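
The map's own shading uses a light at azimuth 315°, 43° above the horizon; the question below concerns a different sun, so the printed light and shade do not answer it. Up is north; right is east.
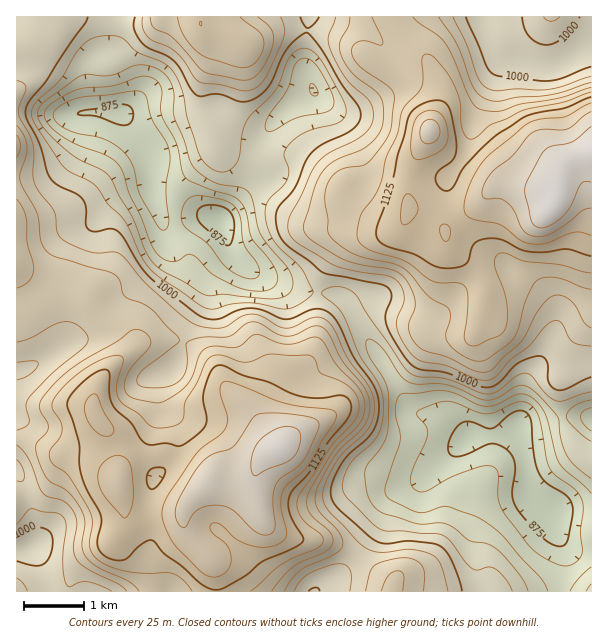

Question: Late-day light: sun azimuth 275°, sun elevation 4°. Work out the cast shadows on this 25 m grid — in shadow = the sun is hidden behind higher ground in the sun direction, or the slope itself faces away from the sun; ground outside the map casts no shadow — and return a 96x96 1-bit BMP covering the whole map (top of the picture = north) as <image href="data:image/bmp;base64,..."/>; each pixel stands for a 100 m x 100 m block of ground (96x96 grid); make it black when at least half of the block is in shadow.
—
<image width="96" height="96" href="data:image/bmp;base64,Qk2+BAAAAAAAAD4AAAAoAAAAYAAAAGAAAAABAAEAAAAAAIAEAAATCwAAEwsAAAIAAAAAAAAA////AAAAAAAAAAAAAP/8AHn8H8AAAAAAAP/8AH/8P8AAAAAAHP/+AH/8P4AAAAAAHP/+AD/8f4AAAAAAED//AAf8f4AAAAAAAB//gAP8f4AAAAAAAA///AP4/4CAAAAAAA///4H4f4DgAAAAAB////nwf4DgAAAAAB/////4P4DgAAADAD/////+PwDwAAAHAD///////4DgAAAHAD///////4DgAAAAAD///////8DgABgAAH///////8DAABwAAH///////8CAAD4AAH///////8AAAD8AAH///////8AAAD8AAD///////8AAAD8AAB///////8AAAD4AAAf//////4AAABwAAAf//////4AAAAAAAAP//////4AAAAAAAAP//////4AAAAAAAAP//////4AAAAAAAAH//////wMAAB4AAAD//////wcAAD4AAAB//////wcAAH8AAAAf/////w8AAf8AAAAH/////g8AA/8AAAAD/////A8AA/8AAAAB/////A8AA/+AAAAB///5/A8AA//AAAAB///h/AAAA//AAAAB//+B/gAAAf/gAAAD//wB/gAAAf/gAAAH/+AB/wAAAP/gAAAP/8AB/4AAAH/gAAAf/4AB/4AAAB/AAAAf/wAB/8AAAAPAAAAf/gAA/+AAAAGAAAAf/gAAf/AAAAAAABAf/AAAf/AAAAAAAHgf+AAAf/AAAAAAAHgf8AAAf/AAAAAGAHgfwAAAf/AAAAAfAHAPgAAAf+AAAAB/gAAMAAAAf+AAAAD/gAAAAAAA/8AAAAH/wAAAAAAA/wAAAAf/wAAAAAAA4AAAAA//4AAAAAAB4AAAAB//+AAAAAABwAB4AB///AAAAAABwAB8AD//+AAAAAABwAB8AD//+AAAAAABgAD+AD//8AAAAAAgAAD/gD//8AAAAAAwAAD/4H//4AAAAAAgAPD/+H//4AAAAAAAAPz//H//4AAAAAAAAP7//H//4AAAAAAAAH///H//wAAAAAAAAD//8H/PwAAAAAAAAD//wP+PAAAAAAAAAB//g/+AAAAAAAAAAB//A/+AAAAAAAAAAB7/g/8AAAAAAAAAAA7/wf8AAAAAAAAAAAz///+AAAAAAAAAAAD///+AAAAAAAAAAAD////AAAAAAAAAAAD////AAAAAAADAAAD////AAAAAAAPwAAD///+ABAAAAAP8AAD///8ABwAAAAP+AAD///wAB4AAAAP/AAD///gAA8AAAAP/AAD///gAA+AAAAP/AAD///gAAfAAAAP/AAD///gAAfwAAAH/AAD///gAAf/AAAD/gAD///gAAf/wAAD/wAD//+AAAf/wAAD/4AA//gAAAf/4AAD/+AAP/CAAAf/4AAD//AAH+AAAAf/wAAD//gAD+AAAAf/wAAD//gAD/AAAAf/wAAH//AAB/AAAAf/wAAH/+AAB/gAAAP/gAAH/8AAA/gAAAP/gAAH/4AAA/AAAAP/AAAP/gAAAeAAAAP/AAAP/gAgAIAAAAP+AAAP/AB4AAAAAB+8AAAP8AB4="/>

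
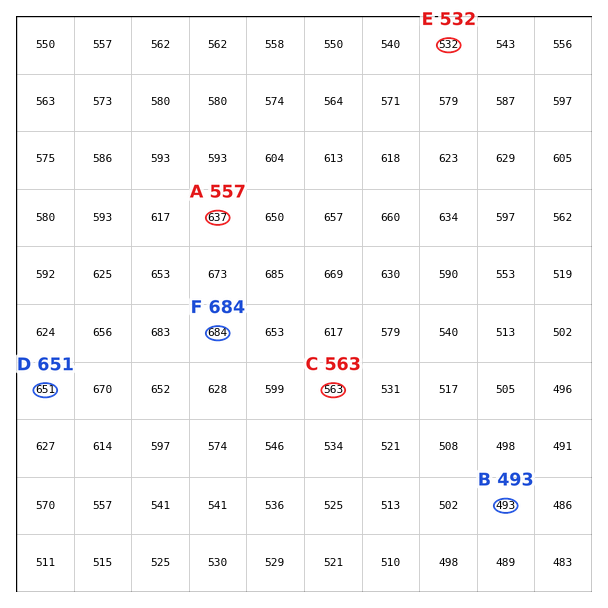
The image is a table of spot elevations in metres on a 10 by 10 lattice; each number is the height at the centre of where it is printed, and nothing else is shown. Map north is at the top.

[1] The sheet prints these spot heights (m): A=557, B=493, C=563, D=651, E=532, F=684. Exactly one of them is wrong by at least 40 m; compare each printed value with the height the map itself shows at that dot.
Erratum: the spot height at A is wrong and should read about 637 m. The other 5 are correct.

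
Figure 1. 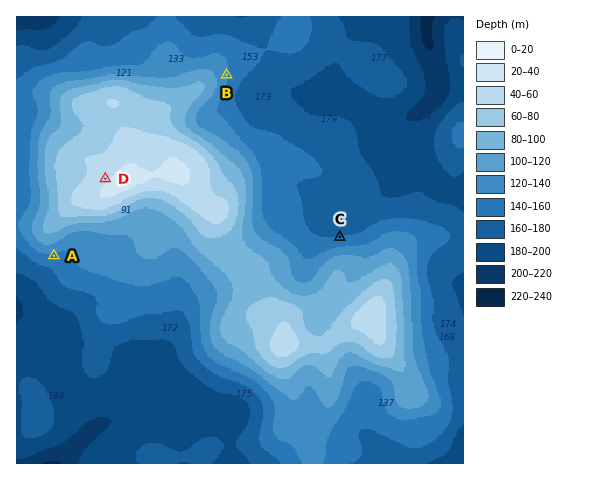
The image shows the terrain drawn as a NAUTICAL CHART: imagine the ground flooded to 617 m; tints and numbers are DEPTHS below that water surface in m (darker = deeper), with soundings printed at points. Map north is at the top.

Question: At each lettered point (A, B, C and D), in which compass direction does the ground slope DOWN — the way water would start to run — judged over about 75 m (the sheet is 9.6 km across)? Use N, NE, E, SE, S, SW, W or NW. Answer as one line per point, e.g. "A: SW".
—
A: S
B: E
C: N
D: NW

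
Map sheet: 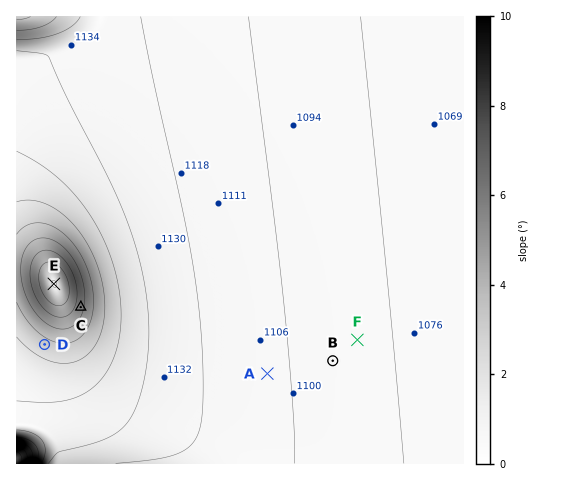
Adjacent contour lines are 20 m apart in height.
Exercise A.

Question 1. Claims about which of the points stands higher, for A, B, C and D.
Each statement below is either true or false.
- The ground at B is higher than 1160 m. false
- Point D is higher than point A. true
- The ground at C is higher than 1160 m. true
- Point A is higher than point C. false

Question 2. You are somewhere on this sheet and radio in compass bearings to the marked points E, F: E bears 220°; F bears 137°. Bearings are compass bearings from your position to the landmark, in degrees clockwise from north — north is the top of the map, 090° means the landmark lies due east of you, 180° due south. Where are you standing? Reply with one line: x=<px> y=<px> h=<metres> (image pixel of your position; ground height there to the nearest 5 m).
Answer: x=173 y=142 h=1120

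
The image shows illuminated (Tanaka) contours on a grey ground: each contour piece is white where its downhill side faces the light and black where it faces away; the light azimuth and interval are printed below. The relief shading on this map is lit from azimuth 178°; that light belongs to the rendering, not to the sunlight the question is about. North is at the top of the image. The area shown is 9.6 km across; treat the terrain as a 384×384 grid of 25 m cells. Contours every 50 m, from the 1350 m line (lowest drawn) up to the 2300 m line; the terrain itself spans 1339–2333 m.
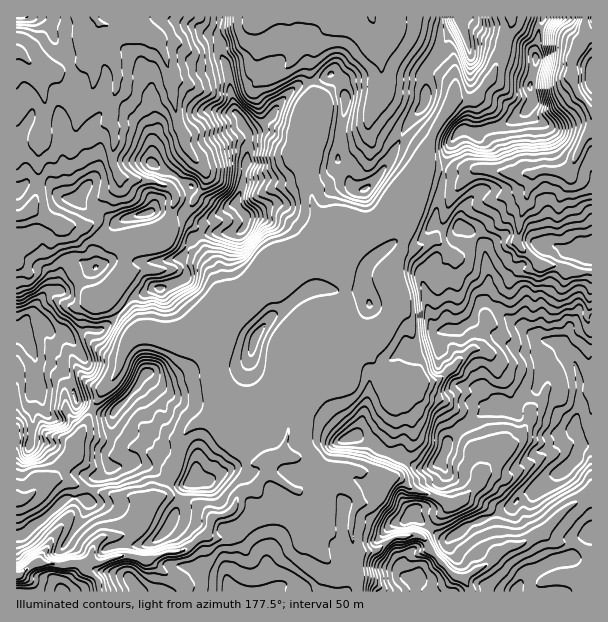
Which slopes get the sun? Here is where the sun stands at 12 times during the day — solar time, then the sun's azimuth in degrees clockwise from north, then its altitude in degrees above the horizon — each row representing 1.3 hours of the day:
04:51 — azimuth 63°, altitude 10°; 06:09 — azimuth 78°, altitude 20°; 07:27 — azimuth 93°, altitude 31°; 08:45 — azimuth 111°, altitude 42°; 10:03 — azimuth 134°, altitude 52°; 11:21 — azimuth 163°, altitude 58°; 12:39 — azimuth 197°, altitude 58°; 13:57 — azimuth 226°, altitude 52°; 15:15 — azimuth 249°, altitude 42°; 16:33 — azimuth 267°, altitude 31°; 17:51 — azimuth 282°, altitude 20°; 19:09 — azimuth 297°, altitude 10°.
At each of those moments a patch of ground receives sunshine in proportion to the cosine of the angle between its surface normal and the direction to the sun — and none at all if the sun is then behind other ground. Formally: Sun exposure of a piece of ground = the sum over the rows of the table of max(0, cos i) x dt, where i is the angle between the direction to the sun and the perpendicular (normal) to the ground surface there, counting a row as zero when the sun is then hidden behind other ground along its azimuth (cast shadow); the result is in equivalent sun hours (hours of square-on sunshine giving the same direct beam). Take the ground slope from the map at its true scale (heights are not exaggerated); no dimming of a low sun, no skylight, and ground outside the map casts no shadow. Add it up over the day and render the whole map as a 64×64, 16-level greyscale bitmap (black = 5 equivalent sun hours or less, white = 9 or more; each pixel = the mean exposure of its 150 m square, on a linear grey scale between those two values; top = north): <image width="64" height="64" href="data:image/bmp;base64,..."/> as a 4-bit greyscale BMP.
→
<image width="64" height="64" href="data:image/bmp;base64,Qk12CAAAAAAAAHYAAAAoAAAAQAAAAEAAAAABAAQAAAAAAAAIAAATCwAAEwsAABAAAAAAAAAAAAAAABEREQAiIiIAMzMzAERERABVVVUAZmZmAHd3dwCIiIgAmZmZAKqqqgC7u7sAzMzMAN3d3QDu7u4A////ABSsy7tHzdys3M3czd3d3e7KiaeWje7u2mSd3Kvd3d3eJ7ynYSrdyYut7tzNzM3Myoqqt6q83d3IW5erqd7t3u6SAAAHc1ZjJ97u3LzMzdynrMu3urvLukKs2Gm5ve7u7qiHiauZIAKGM1rLq7zN3LrM3cinSLtiCN7txoqave7uyoWczHm7upmYUZqarM3czc3dyskzWJBs7u7td4qois7tylvtxXvKrczLRIq8u8zd3d27y6QAAq3u7u7duavc7s7cmN7t3cqJ7u3Jzu3LvNzd3Lu5u5h6tp3u7u7turzOidzJru7u7bm+7tmKzd3d3N3du7l83L2FJc7e7u7sqquWbMud3u7dyq3d3Kl73d3d3d3Lp1SM27cgFa7u7u7KmqqGvM7t3czKes3e7arM3u3N3dunVIiaiJVHq87e3dyq3Lpq3KrN3Nyp3MztyKvd3N3dzNuGYABs3JhVau7t3dvu3KiL3Mzd3dzMzd3sutvN3dzN3KcTrLzdx4lkne7d3e7cu8zN3d7u2Yzd3e3bve3dzO3Lu4vd3t3Mmrdozu3d3d3ah43u7u7am9zM3d3dzN3e3czMvMzevc3MvaeL3t25vdt4ndzdzeyay6mt7dzN3e7dy7vbd63d3dyp3amc7bzM3JiM7cve7am6m97u7t3dyqvN7beHfN3d3cl73tzerMuquHje7u7duKrN7u7u7dy7ze7Ll3ibze7d3Ki97d29ury4mt7t3t7arN3e7u7d3KV826qWiZrO7u3uy7ze7M27q6l53u7u7t3N3d3u7u7cuFi6qJiYiazu7u7aqrzM3t2mqXje7u7t7u3d3e7u7t3LhrqZupl4mc7u7sy8y83e7aarYE3u7u3u3d3e7u7u3dynirvMuWad3d3d3cyqzd7tt7lwAt7u7szd3e7u7u3d3MmLzdurvMvM3L3u7MzNzezKp4QAXu7bvN3u7u7u7t3MzKrN3Lqa3d3Imt7d3N3d296pylEa7srMzu7u7u3e7czMy8zMzLdXq6rLve7t3d3d7qvMgwa7mLzu3e7u3d3u3c3LzLzMuje7nMzN7u3d7t3dzbrFEjJIvd3d3u3d3d7t3cvd3bvNtYmczd3u7s3u3O3ri9tQAVrN3t3M7c3d3u3dzLrMq87diL3t3e7tvO7N7tnNzLh6zd7u7cvd3N3e7t3curma3e7d7tzd7ty67d7urO28q7zd3d3duL3d3d7u3dy7p6ru7u7c3d26q7jt3blqmbu6vd3d3d3IXN3d7u7e7cunmrzN7t3dyqmsy73aY0VEfKzN3u3d3dx2zu7u7t7uy5iau7re7sq6qYmpR5d4qcuqy7vN7czd3cic7u7u7t26mau5qb7tqbuqd6cSi83cztu9y8zd3Lzd3bve7u7su6qZrMu5rduqq5mId2A7273u7JnN3LvNy73d3c3d3dzLqpu83Muay7qoipiatzaYvu7duXRa3LzNzd3d3MzMzMy6nM3d3KrMyWZ6l1msuazu7t3ciIeqrM3u3d3dzN3bzdurvd3Mu8q7lTV6q9y5re273d3d3dm93d3MzN3d3dyt7LqL3czMy8qozM3t3Lp4mbq8ynUkq83Musu7u7zd3bndy4i73szLpjze7u7u3Jd5zd7dy5adzLqqrLu7u73d25zc24zu7MySvd3M3d7cuqiN7u3cuXrNzdybq9y7vN3d28yt3O7smsd6qqu6maq93Kre7t3KmMqavbq83cvN3d3d3Krarcu6l3mZiZqpre7u7aq8zLnJjO3evLzdu8zd3d3cqMp5mruriaqZm+3e7u7clRF7l5dlnehJzdy73d3e3d24vIrLu8uqu7qq7c3e7duod4qYqYdFuEWam7vty8zbzcm8qN3LvLzMuofu3Lqd3JiphDrcIAF7ynisu83d7cy8273IjN3c2aq4ib3cu5nLmah5zcQAV4vN3MuqzNyczLvcvdyHd3mpmpmbzMvMuatr3LvaIAmpnLqZq6nN3bjMy8y93bd6zdyaupzMy8zLu2zd3YQSjLqtuqqrqZ7sup3MvL3M3d3d7u7tetzM3c3MiZmqdjfMy6uqu6uqncu6m9y6vcy7q7zN3e143dzd3dyaqauGa93Lu7vNu6qM26qr3bma3Lzdy7qrzbPd3d3d3Ly6q3SMzN3dzNzLu5zLqqve2Xa+3u7d3d3Mxd7d3dzcvcurhK7cvN2LzMu8m9upms7sc0qq3u7e7arL3tzd3d3N27uEvd3N2Vjcyqur3KmIrO22ATNGre6lRqvd3N3d3czMy4fLq4iRAqzLq6vbmYmpzbtzR2ma3aU1id3M3e3d28zbiblTN0ECWs26vMqqmbq9u6qqu3ethnc13M3d7t3czduauZm7d0Mjvc3cupqrzMy6rNuWe9xndDXc3c3d3d3d24q83buJqXQ6zu7Jm7zMzJqr2oeJrIiCBtzd3d3d3d3KjN3dzImc2naYvaeKzMvMupral4acmaMF3e7u3d3d3cqd3czLmprNyrdZhXrMuZy6mcuIRq2ZtATd7u7d3d3cqb3LzNhpqrzcy3aKvLu6ibqJyqdWrIioAO7u7d3N7cuqzL3cynervN3cuazdu7uZupnKuWaId6tg7u3d3d7czM3d3d3Hiazd3d3czdzMu7qru7vKczipu5fM7t3e7d7u7u3du8mavd3d3d3d3d3Lq6ytzbyVecm7psze7d3e7u7u7bqr2qve7d3d3c3c7uy7qq3rmquY2qyS"/>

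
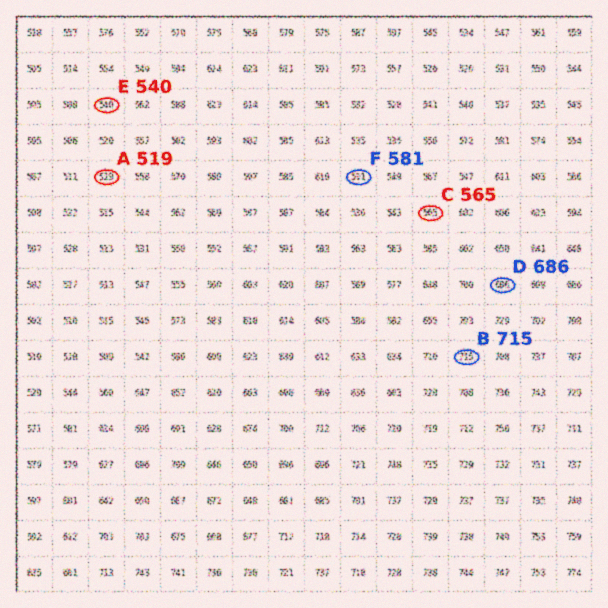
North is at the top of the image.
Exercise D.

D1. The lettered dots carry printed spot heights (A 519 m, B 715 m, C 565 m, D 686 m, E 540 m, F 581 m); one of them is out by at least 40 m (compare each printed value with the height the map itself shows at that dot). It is F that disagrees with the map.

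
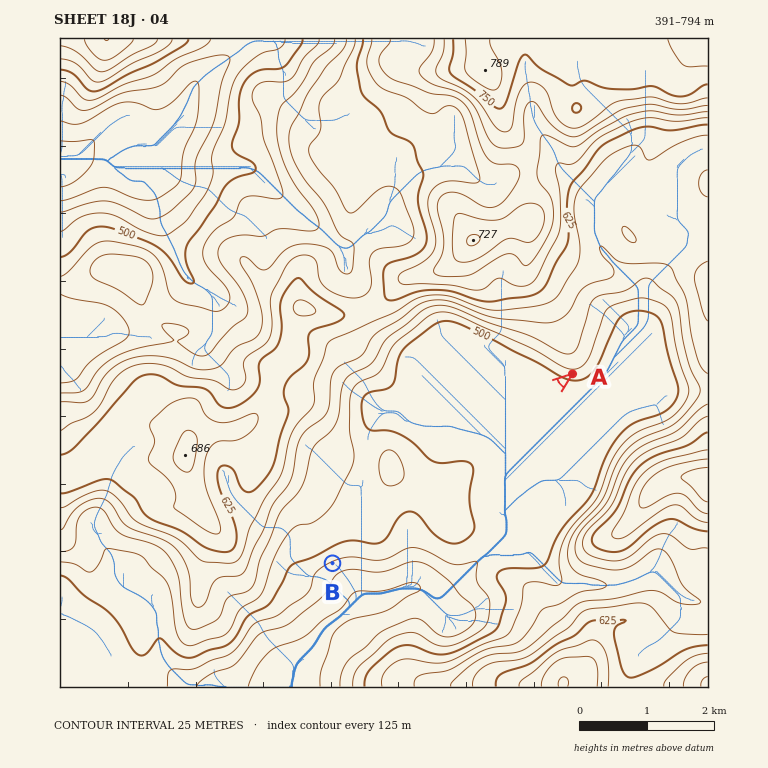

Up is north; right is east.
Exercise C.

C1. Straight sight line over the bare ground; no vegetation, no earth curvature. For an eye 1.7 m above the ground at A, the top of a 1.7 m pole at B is hidden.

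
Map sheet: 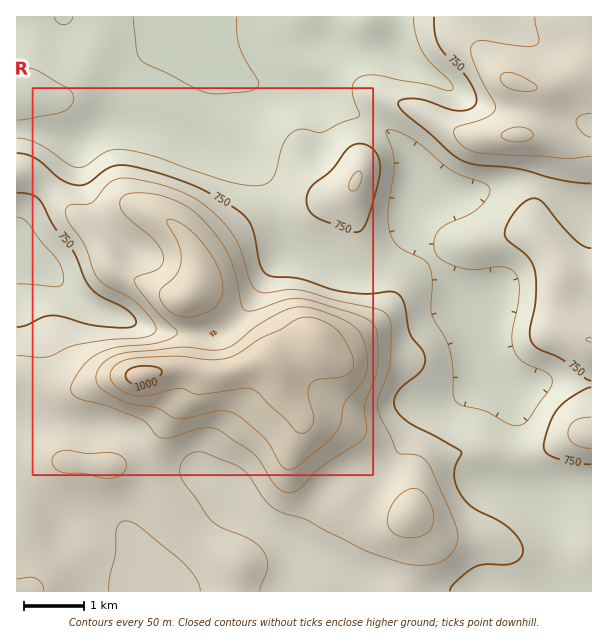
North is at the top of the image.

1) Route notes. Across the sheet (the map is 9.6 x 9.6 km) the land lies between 650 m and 1020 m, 770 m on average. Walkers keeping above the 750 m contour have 52.1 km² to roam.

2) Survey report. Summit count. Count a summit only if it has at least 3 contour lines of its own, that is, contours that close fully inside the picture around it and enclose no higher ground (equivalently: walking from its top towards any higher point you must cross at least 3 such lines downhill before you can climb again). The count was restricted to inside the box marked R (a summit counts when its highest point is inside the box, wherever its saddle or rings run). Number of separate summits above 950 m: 1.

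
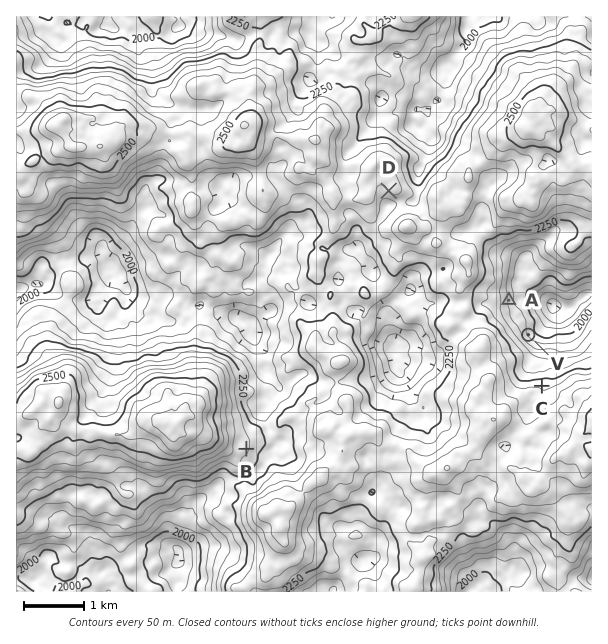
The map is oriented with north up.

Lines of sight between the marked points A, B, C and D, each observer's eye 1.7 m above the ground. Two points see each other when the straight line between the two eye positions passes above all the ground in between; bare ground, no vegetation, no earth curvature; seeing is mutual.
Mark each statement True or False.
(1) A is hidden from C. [False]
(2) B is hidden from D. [False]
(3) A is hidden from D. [True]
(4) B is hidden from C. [True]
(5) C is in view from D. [False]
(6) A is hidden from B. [True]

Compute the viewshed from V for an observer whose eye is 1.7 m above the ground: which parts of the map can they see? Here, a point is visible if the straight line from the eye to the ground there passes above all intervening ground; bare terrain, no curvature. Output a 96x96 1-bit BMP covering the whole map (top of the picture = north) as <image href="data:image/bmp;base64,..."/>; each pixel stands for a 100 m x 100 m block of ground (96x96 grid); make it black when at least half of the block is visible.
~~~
<image width="96" height="96" href="data:image/bmp;base64,Qk2+BAAAAAAAAD4AAAAoAAAAYAAAAGAAAAABAAEAAAAAAIAEAAATCwAAEwsAAAIAAAAAAAAA////AAAAAAAAAAAAAAAAAAAAAAAAAAAAAAAAAAAAAAAAAAAAAAAAAAAAAAAAAAAAAAAAAAAAAAAAAAAAAAAAAAAAAAAAAAAAAAAAAAAAAAAAAAAAAAAAAAAAAAAAAAAAAAAAAAAAAAAAAAAAAAAAAAAAAAAAAAAAAAAAAAAAAAAAAAAAAAAAAAAAAAAAAAAAAAAAAAAAAAAAAAAAAAAAAAAAAAAAAAAAAAAAAAAAAAAAAAAAAAAAAAAAAAAAAAAAAAAAAAAAAAAAAAAAAAAAAAAAAAAAAAAAAAAAAAAAAAAAAAAAAAAAAAAAAAAAAAAAAAAAAAAAAAAAAAAAAAAAAAAAAAAAAAAAAAAAAAAAAAAAAAAAAAAAAAAAAAAAAAAAAAAAAAAAAAAAAAAAAAAAAAAAAAAAAAAAAAAAAAAAAAAAAAAAAAAAAAAAAAAAAAAAAAAAAAAAAAAAAAAAAAAAAAAAAAAAAAAAAAAAAAAAAAAAAAAAAAAAAAAAAAAAAAAAAAAAAAAAAAAAAAAAAAAAAAAAAAAAAAAAAAAAAAAAADwAAAAAAAAAAAAAAH8AAAAAAAAAAAAAAH8AAAAAAAAAAAAAAD8AAAAAAAAAAAAAAFwAAAAAAAAAAAAAAB4AAAAAAAAAAAAAA58AAAAAAAAAAAAAB98AAAAAAAAAAAAAD/8AAAAAAAAAAAAAD/8AAAAAAAAAAAAAD/8AAAAAAAAAAAAAD78AAAAAAAAAAAAAAD8AAAAAAAAAAAAAAD8AAAAAAAAAAAAAAD8AAAAAAAAAAAAAAD8AAAAAAAAAAAAAAH8AAAAAAAAAAAAAAP8AAAAAAAAAAAAAB/8AAAAAAAAAAAAAh/8AAAAAAAAAAAAOA/8AAAAAAAAAAAAYR/8AAAAAAAAAAAAIZ/4AAAAAAAAAAAAEf/8AAAAAAAAAAAAH/z8AAAAAAAAAAAAH/wAAAAAAAAAAAAAD/4AAAAAAAAAAAAAB/4AAAAAAAAAAAAAA/8AAAAAAAAAAAAAA//AAAAAAAAAAAAAAf/gAAAAAAAAAAAAQHP8AAAAAAAAAAAAQAH8AAAAAAAAAAAAAAD8AAAAAAAAAAAAAAH8AAAAAAAAAAAAAAA8AAAAAAAAAAAAAAAEAAAAAAAAAAAAAAAAAAAAAAAAAAAAAAAAAAAAAAAAAAAAAAAAAAAAAAAAAAAAAAAAAAAAAAAAAAAAAAAAAAAAAAAAAAAAAAAAAAAAAAAAAAAAAAAAAAAAAAAAAAAAAAAAAAAAAAAAAAAAAAAAAAAAAAAAAAAAAAAAAAAAAAAAAAAAAAAAAAAAAAAAAAAAAAAAAAAAAAAAAAAAAAAAAAAAAAAAAAAAAAAAAAAAAAAAAAAAAAAAAAAAAAAAAAAAAAAAAAAAAAAAAAAAAAAAAAAAAAAAAAAAAAAAAAAAAAAAAAAAAAAAAAAAAAAAAAAAAAAAAAAAAAAAAAAAAAAAAAAAAAAAAAAAAAAAAAAAAAAAAAAAAAAAAAAAAAAAAAAAAAAAAAAAAAAAAAAAAAAAAAAAAAAAAAAAAAAA="/>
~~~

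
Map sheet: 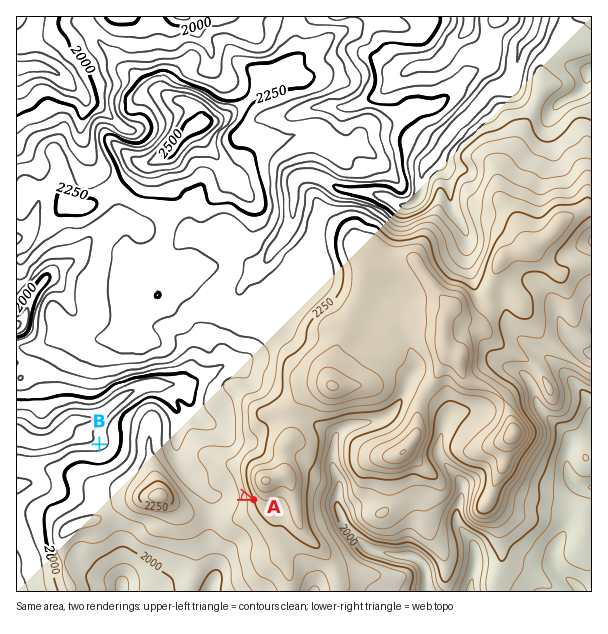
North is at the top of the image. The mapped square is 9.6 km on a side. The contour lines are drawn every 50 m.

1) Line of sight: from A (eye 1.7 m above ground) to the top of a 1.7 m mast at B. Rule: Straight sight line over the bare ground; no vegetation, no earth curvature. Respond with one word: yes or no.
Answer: no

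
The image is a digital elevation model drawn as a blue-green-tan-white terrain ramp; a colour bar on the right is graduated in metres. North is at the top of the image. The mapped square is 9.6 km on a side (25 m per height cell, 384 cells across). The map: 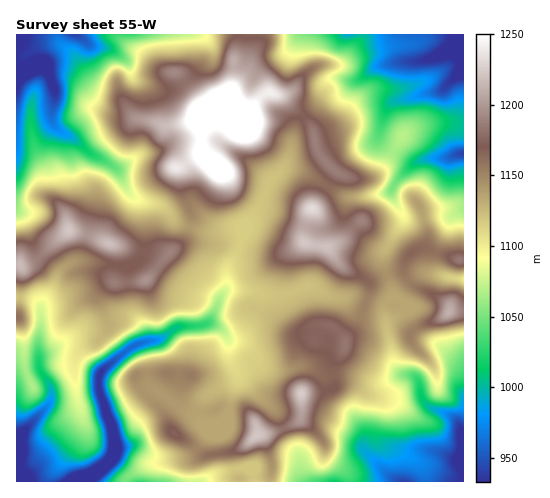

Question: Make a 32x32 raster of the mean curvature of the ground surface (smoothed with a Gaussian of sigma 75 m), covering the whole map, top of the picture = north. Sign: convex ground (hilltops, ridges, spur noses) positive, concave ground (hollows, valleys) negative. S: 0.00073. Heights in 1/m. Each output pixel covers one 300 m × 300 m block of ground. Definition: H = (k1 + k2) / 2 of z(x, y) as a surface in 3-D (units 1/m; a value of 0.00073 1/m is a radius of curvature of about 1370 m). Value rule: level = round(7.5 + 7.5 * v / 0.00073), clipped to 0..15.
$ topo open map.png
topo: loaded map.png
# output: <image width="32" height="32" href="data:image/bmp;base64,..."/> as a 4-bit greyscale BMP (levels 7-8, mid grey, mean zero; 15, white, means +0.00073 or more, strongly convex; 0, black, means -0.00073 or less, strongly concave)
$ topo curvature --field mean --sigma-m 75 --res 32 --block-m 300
<image width="32" height="32" href="data:image/bmp;base64,Qk12AgAAAAAAAHYAAAAoAAAAIAAAACAAAAABAAQAAAAAAAACAAATCwAAEwsAABAAAAAAAAAAAAAAABEREQAiIiIAMzMzAERERABVVVUAZmZmAHd3dwCIiIgAmZmZAKqqqgC7u7sAzMzMAN3d3QDu7u4A////AHe4IF65d3RpiMV3aahWiYl4ebgD2omsl0S1aqd1iJmGSXifUEZ4mIr5cinmOHZVdzmonyOozHZjrsqMd0ZnebRwur0Hp6dndMs414dXmbtypwrYDJqHd5elVsaFequBaI8J8D6oeIZ2Z3r3qoiLOeSXO+A/2Jiphndmdoh3ZAm2sarGAP7JiIeHaGeJeGZ/dqJ3ntADTKmGh3mIe4hox0ajl3jNUASIdnd6mHqIWaVF9Il3iarQIFqId6qoh2eL67NomHZpq8pKmHZnZoh3U7t0Z3iZeWeJRod3dmVpZ4ub12iIqZ11eIeHd1VpmniGIup1ZmVnp2d3eJl1q2Z6d363p0erh6yHh3epurhlWambmayauXiYh4d2ebeKeGaKaVV8iJh4dYdmdmeHZruEakZkfIeHVlaHhmdm3naag7qIjcd4lkZoVnt2aJlkQxnpaUpmi6OJmmbNdWZ1e91zqWdKmJcyaN177EVmaLqYpTdZSYhhWUJXm3FHdXuHNHllQmpzKZqGlWc52mR7eVR6qYl6N4eaqqiqWst2ipqma6qJeji5iph2zKuoN4eIl0iaiX0kxoyHZXnLScuGdqhlRUlsJ5ecNodme1ios2RKqqpWVDmGqkvNlkl4Y767g0VopqdplVOJhohNiURpiZh3ZVd4qkSLh2ZkWnq0Z1WoiJqX"/>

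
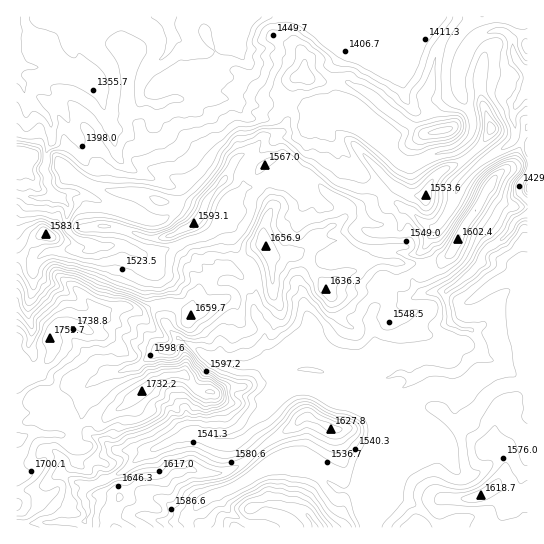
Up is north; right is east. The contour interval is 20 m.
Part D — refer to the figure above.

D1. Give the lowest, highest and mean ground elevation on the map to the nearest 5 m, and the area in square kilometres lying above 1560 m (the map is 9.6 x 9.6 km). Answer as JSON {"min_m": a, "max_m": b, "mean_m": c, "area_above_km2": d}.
{"min_m": 1330, "max_m": 1755, "mean_m": 1525, "area_above_km2": 29.6}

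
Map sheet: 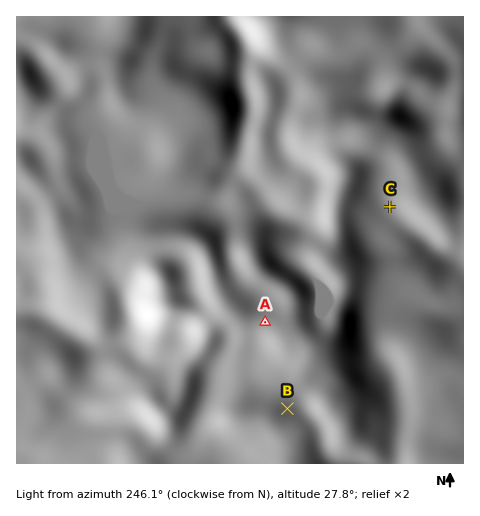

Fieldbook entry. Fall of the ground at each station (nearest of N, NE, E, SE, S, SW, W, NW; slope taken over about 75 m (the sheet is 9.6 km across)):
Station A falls S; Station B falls E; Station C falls S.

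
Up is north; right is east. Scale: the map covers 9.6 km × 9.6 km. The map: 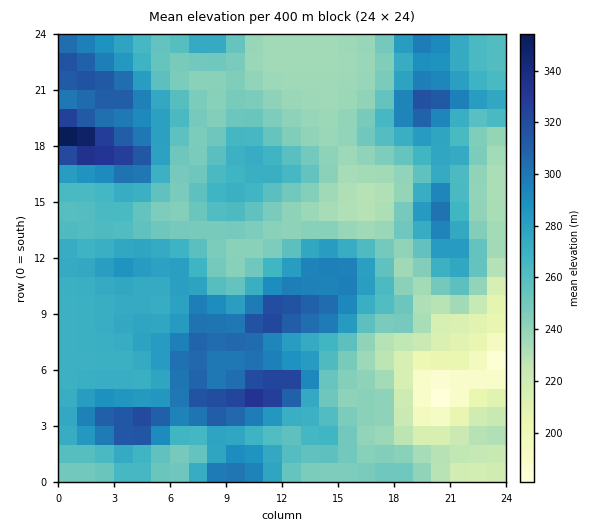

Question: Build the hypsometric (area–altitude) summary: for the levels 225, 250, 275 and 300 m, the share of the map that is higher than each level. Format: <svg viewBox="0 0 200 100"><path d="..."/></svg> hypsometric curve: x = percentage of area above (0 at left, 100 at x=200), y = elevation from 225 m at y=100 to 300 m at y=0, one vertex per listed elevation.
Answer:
<svg viewBox="0 0 200 100"><path d="M185 100l-58-33-63-34-39-33"/></svg>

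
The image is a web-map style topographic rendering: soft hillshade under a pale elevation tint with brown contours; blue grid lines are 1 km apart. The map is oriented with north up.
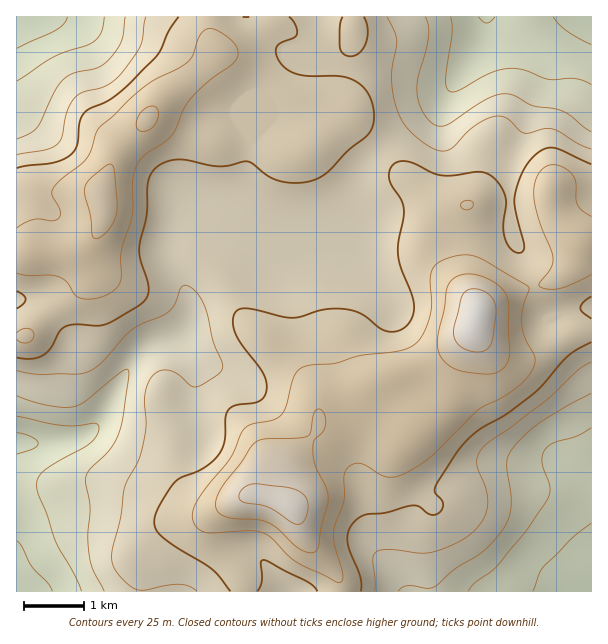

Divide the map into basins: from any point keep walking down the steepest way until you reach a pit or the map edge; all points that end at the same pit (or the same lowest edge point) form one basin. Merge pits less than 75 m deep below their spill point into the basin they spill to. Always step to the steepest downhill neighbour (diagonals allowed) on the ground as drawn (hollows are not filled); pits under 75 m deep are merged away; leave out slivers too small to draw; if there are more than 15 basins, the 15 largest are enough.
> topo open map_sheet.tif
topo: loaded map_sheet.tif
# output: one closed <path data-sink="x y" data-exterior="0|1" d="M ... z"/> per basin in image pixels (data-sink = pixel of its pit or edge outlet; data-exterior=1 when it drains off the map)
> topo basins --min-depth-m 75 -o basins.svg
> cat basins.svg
<path data-sink="17 591" data-exterior="1" d="M353 16l-144 0 1 19 10 15-25 26-31 22-20 27-24 22-18 41 1 31-11 21-8 7-12 5-56 2 1 338 324 0 1-5-5-12-31-38-12-28-14-11 2-24 4-9 30-33 3-13 4-4 28-11 21-18 11-6 37-6 17-7 35-35 6-21 4-4 33-15 43-14 14-14 6-12 2-10 12-2-1-53-31 0-6 1-6 10-17 4-40 0-24 3-5 14 0 39 4 27 8 17-23-26-11-16-2-11 1-9 7-13 11-15 7-6-17 0-12-4-30-26-52-54-7-3 0-8-6-12-2-16 5-24 12-24z"/><path data-sink="591 591" data-exterior="1" d="M591 241l-11 1 0 6-8 16-14 14-43 14-33 15-4 4-6 21-35 35-17 7-37 6-11 6-21 18-28 11-4 4-3 13-30 33-6 15 0 18 10 7 6 8 10 24 31 38 5 17 250-1z"/><path data-sink="591 17" data-exterior="1" d="M591 16l-237 0 1 19-12 24-5 24 2 16 6 12 0 8 7 3 52 54 36 29 18 1 32-4 40 0 17-4 6-10 37-1z"/><path data-sink="17 17" data-exterior="1" d="M207 16l-191 1 1 236 55-1 12-5 8-7 11-21-1-31 18-41 24-22 20-27 31-22 25-26-10-15z"/>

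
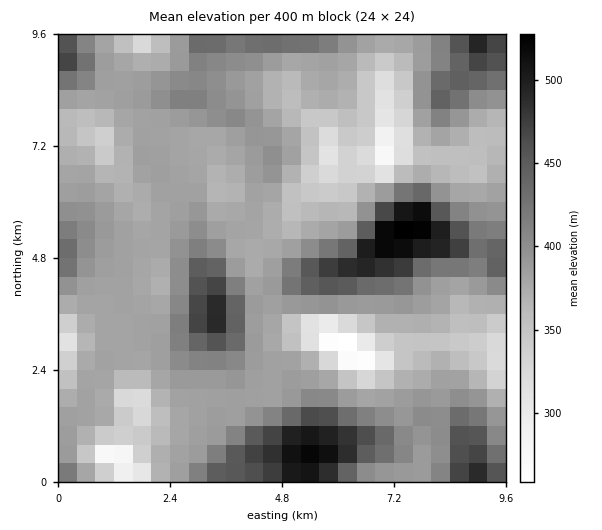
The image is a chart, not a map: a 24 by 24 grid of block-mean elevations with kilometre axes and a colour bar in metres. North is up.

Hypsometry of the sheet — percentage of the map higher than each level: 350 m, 88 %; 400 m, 29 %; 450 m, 12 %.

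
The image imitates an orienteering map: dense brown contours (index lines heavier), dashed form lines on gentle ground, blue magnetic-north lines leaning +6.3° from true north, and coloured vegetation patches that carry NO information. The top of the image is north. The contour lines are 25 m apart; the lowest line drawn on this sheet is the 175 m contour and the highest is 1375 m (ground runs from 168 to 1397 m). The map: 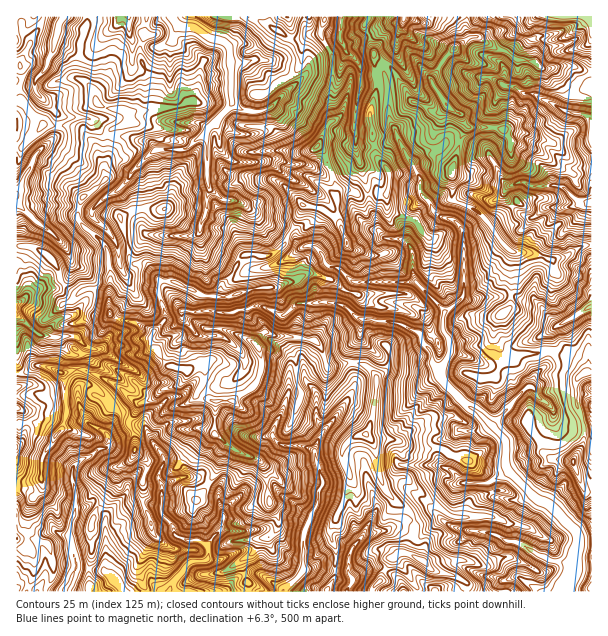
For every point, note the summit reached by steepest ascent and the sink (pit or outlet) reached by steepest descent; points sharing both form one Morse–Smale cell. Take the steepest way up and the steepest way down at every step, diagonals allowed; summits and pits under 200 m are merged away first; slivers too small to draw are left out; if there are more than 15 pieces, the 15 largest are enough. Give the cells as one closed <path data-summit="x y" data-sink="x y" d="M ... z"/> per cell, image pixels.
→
<path data-summit="186 371" data-sink="567 591" d="M425 198l-13 12-4 29-4 2-21-3-4 5 6 20-1 19-31 0-12-12-12-4-4-3-3-9-7-7-15 0-5-10-5-3-6 11-12 9-27 0-15 24-7 6-5 12-17-1-27-13-13 0-3 12 6 15 0 11-12 13-1 9 12 18 8 7 17 3 16-6 1 13-7 16 3 4 12 5 20 0 7-8 11-4 5-6 6-16 0-8-6-19 8-9 9 4 41 4 6 7 7 20 29-5 12 5 8 8-3 42-7 17 8 12 4 24 4 13 6 11 24 21 3 18-9 19-7 1-9 8-10 20-7 7-1 4 219 0 1-47-13-1-2-11-19-21-10-8-14-6-26-27-3-7 1-20-13-18 18-22 21-20 3-9 12-10 5-12-1-3-6 0-6 4-29 1-4-1-12-15-1-7 3-11 15-16 1-53-10-9-14-21-15-14-14-4-5 15-2 1-14-4z"/><path data-summit="186 371" data-sink="173 17" d="M324 16l-308 1 0 82 4 1 22 24 27 2 12 2 15 18 2 12 5 6 3 15-24 19-4 21 26 26 4 6 2 19-1 39 5 9 24 6 15 8 11-12 0-11-6-15 3-12 13 0 27 13 17 1 5-12 7-6 15-24 22 2 8-3 9-8 6-12-2-3-22-7-23-19-7-4-11 0-15-11-4-12-1-43 28-31 10 7 21 0 6-2 20-20 9-6 12-16 21-4 0-6-12-20z"/><path data-summit="186 371" data-sink="65 591" d="M204 364l-15 4-3 10-7 7-14 3-12 10-12 5-6-1-21-18-30-14-24 3-10-6-15-1-11 7-8 1 1 218 231-1 0-7-7-23 13-10 4-9 3-4 5 0 10-7 2-12-8-15-4-28-4-14-8-5-18-6-22-17 2-32-15-5-3-4 7-16z"/><path data-summit="186 371" data-sink="282 591" d="M267 332l-6 2-5 7 6 19 0 8-6 16-5 6-11 4-7 8-12-2-5 2-2 32 22 17 18 6 8 5 4 14 4 28 8 15-2 12-10 7-5 0-3 4-4 9-13 10 0 5 7 18 1 8 77 0 10-17 0-27-5-9 0-11 19-43 0-8-7-16 0-12 13-13 9-2 5-8 6-30 0-21-8-8-12-5-29 5-5-17-8-10-41-4z"/><path data-summit="347 243" data-sink="173 17" d="M332 62l-21 4-12 16-9 6-20 20-6 2-21 0-10-7-27 28 0 46 2 9 4 6 13 8 11 0 7 4 23 19 18 5 6 4 4-4 9-23 17 3 18 11-4-40-8-17 0-4-8-12 7-17 9-10-4-20 2-13z"/><path data-summit="446 104" data-sink="591 138" d="M479 37l-9 0-14 11 11 13 16 3 4 4 0 6-3 21-17 17-7 2 8 12-8 11-8 30 0 33 7 2 5-6 10-2 14 6 7 0 9-6 3-7 11-5 7 0 5 4 28 0 5 1 12 12 12 5 4-2 1-82-7-5-18-3-33-18-9 0-12-8-10-1-1-5 3-9-3-6 8-11-16-6z"/><path data-summit="186 371" data-sink="17 315" d="M24 246l-8 0 1 127 7 0 11-7 15 1 10 6 24-3 30 14 24 19 15-5 9-8 14-4 10-8 0-8-18-4-14-18-3-6 1-10-2-2-16-8-17-3-7-5-1-18-4-4-19-3-9 6-3-1-10-9-4-7-4-12-11-13-12-6z"/><path data-summit="186 371" data-sink="17 195" d="M20 100l-4 1 0 144 17 2 12 6 11 13 4 12 4 7 10 9 3 1 9-6 9 0 10 3 3 3 2-25-2-19-4-6-26-26 4-21 24-19-3-15-5-6-2-12-15-18-12-2-27-2z"/><path data-summit="573 462" data-sink="567 591" d="M555 352l-5 2-3 11-12 10-3 9-21 20-18 22 12 14 0 24 3 7 26 27 14 6 10 8 19 21 2 11 12 0 1-52-8-1-10-26 0-6 9-15 1-12-2-15-6-13 0-21 2-6 8-5-4-9-7-5z"/><path data-summit="347 243" data-sink="567 591" d="M398 139l-24 7 2 10 14 18 0 11-4 9-29 0-9-4-9 2-3 5 2 23-18-12-17-3-5 14-8 12 10 16 15 0 7 7 3 9 4 3 12 4 12 12 32-1 0-18-6-20 4-5 21 3 4-2 4-29 12-13-4-6 0-14z"/><path data-summit="186 371" data-sink="347 591" d="M366 434l-10 2-13 13 0 12 7 16 0 8-19 43 0 11 5 9 0 27-10 15 1 2 44 0 9-11 10-20 9-8 7-1 9-19-3-18-24-21-6-11-4-13-4-24z"/><path data-summit="186 371" data-sink="591 306" d="M591 246l-12 1-12 9-15 4-19-7-21-1-1 53-13 13-5 14 1 7 12 15 15 1 30-5 1-20 40-24z"/><path data-summit="186 371" data-sink="591 138" d="M525 182l-7 0-11 5-3 7-9 6-7 0-14-6-7 0-9 9 19 8 11 11 14 21 14 10 17 0 19 7 15-4 12-9 13-2-1-43-10 0-23-16-28 0z"/><path data-summit="446 104" data-sink="567 591" d="M384 62l0 12 4 15 2 31 6 9 1 8 11 21 12 19 0 14 18 25 15 4 5-17-5-3-2-3 1-30 8-30 8-11-6-10-15-10-9 6-4 0-21-10-5-6-2-6-14-21z"/><path data-summit="347 243" data-sink="342 17" d="M347 52l-6 10-9 1 0 23-2 13 4 20-9 10-7 17 6 6 7 18 5 26 6-6 6 0 9 4 29 0 4-9 0-11-14-18-2-10-15 0-3-2-2-16 2-27 5-14 0-18-3-7z"/>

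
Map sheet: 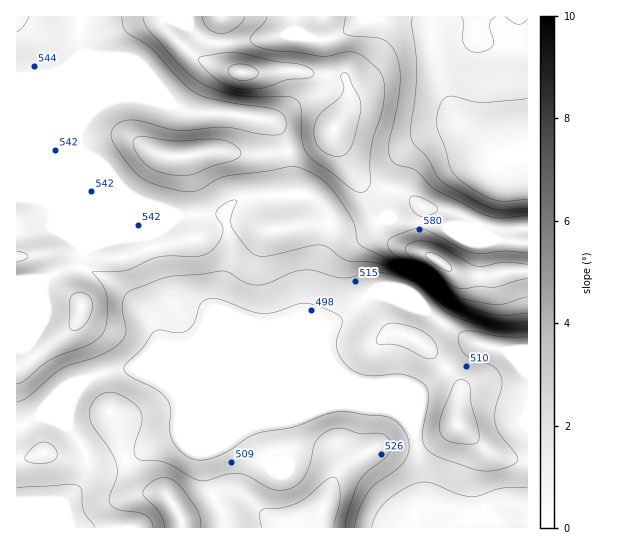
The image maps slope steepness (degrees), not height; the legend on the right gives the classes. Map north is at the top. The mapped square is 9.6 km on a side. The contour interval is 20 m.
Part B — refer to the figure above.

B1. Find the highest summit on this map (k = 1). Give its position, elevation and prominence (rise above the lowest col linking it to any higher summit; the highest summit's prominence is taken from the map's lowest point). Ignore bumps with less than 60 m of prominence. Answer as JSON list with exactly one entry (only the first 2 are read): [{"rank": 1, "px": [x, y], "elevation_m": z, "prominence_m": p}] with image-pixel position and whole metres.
[{"rank": 1, "px": [242, 73], "elevation_m": 627, "prominence_m": 156}]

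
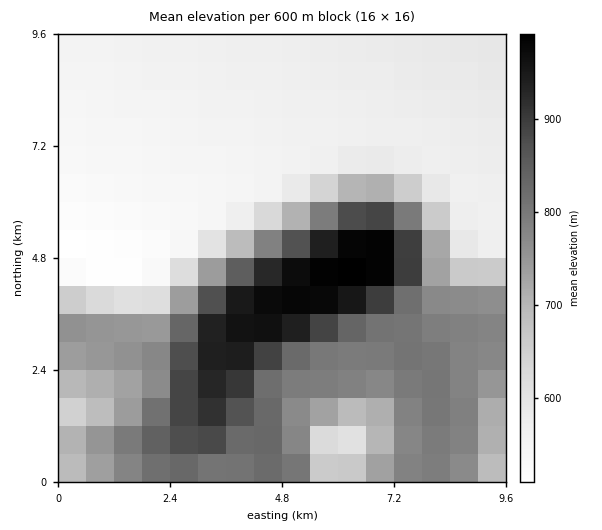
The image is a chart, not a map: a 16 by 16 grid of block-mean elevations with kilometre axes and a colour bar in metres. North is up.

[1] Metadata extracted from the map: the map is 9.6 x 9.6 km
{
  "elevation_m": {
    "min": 500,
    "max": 1000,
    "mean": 690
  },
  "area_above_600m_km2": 51.1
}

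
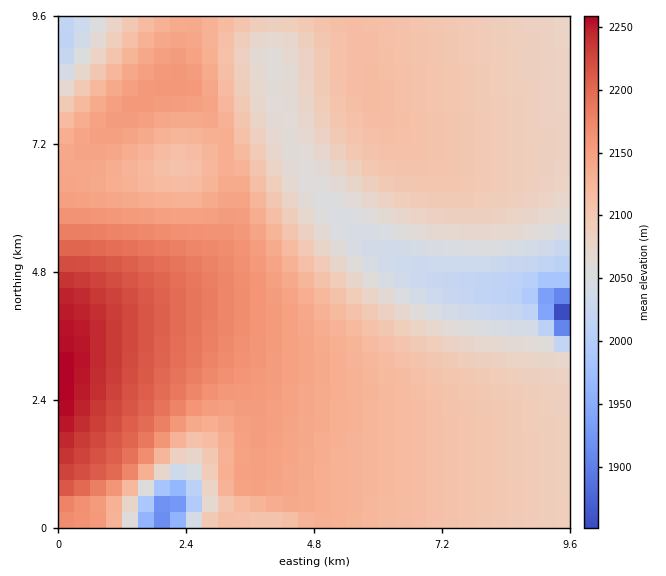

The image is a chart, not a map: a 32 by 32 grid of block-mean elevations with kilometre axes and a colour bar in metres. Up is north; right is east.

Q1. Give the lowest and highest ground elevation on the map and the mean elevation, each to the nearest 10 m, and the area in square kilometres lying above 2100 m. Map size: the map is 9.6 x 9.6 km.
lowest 1820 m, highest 2260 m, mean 2120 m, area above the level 57.1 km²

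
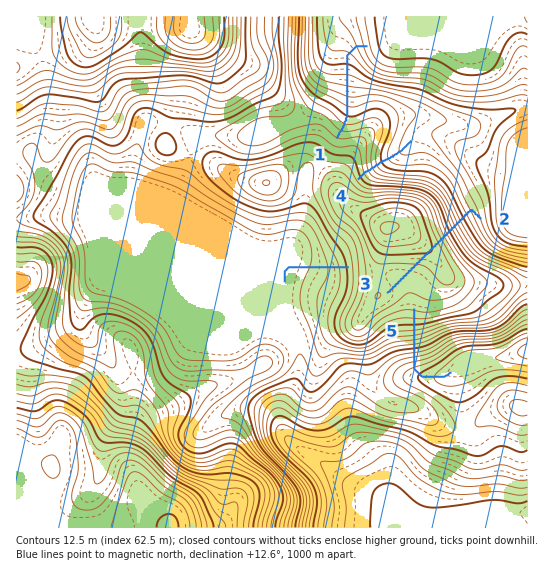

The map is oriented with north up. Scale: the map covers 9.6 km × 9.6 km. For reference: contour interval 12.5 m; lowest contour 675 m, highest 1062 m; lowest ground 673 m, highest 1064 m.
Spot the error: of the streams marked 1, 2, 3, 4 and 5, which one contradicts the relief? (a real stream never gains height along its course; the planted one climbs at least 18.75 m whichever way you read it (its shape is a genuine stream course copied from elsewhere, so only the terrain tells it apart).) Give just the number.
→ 2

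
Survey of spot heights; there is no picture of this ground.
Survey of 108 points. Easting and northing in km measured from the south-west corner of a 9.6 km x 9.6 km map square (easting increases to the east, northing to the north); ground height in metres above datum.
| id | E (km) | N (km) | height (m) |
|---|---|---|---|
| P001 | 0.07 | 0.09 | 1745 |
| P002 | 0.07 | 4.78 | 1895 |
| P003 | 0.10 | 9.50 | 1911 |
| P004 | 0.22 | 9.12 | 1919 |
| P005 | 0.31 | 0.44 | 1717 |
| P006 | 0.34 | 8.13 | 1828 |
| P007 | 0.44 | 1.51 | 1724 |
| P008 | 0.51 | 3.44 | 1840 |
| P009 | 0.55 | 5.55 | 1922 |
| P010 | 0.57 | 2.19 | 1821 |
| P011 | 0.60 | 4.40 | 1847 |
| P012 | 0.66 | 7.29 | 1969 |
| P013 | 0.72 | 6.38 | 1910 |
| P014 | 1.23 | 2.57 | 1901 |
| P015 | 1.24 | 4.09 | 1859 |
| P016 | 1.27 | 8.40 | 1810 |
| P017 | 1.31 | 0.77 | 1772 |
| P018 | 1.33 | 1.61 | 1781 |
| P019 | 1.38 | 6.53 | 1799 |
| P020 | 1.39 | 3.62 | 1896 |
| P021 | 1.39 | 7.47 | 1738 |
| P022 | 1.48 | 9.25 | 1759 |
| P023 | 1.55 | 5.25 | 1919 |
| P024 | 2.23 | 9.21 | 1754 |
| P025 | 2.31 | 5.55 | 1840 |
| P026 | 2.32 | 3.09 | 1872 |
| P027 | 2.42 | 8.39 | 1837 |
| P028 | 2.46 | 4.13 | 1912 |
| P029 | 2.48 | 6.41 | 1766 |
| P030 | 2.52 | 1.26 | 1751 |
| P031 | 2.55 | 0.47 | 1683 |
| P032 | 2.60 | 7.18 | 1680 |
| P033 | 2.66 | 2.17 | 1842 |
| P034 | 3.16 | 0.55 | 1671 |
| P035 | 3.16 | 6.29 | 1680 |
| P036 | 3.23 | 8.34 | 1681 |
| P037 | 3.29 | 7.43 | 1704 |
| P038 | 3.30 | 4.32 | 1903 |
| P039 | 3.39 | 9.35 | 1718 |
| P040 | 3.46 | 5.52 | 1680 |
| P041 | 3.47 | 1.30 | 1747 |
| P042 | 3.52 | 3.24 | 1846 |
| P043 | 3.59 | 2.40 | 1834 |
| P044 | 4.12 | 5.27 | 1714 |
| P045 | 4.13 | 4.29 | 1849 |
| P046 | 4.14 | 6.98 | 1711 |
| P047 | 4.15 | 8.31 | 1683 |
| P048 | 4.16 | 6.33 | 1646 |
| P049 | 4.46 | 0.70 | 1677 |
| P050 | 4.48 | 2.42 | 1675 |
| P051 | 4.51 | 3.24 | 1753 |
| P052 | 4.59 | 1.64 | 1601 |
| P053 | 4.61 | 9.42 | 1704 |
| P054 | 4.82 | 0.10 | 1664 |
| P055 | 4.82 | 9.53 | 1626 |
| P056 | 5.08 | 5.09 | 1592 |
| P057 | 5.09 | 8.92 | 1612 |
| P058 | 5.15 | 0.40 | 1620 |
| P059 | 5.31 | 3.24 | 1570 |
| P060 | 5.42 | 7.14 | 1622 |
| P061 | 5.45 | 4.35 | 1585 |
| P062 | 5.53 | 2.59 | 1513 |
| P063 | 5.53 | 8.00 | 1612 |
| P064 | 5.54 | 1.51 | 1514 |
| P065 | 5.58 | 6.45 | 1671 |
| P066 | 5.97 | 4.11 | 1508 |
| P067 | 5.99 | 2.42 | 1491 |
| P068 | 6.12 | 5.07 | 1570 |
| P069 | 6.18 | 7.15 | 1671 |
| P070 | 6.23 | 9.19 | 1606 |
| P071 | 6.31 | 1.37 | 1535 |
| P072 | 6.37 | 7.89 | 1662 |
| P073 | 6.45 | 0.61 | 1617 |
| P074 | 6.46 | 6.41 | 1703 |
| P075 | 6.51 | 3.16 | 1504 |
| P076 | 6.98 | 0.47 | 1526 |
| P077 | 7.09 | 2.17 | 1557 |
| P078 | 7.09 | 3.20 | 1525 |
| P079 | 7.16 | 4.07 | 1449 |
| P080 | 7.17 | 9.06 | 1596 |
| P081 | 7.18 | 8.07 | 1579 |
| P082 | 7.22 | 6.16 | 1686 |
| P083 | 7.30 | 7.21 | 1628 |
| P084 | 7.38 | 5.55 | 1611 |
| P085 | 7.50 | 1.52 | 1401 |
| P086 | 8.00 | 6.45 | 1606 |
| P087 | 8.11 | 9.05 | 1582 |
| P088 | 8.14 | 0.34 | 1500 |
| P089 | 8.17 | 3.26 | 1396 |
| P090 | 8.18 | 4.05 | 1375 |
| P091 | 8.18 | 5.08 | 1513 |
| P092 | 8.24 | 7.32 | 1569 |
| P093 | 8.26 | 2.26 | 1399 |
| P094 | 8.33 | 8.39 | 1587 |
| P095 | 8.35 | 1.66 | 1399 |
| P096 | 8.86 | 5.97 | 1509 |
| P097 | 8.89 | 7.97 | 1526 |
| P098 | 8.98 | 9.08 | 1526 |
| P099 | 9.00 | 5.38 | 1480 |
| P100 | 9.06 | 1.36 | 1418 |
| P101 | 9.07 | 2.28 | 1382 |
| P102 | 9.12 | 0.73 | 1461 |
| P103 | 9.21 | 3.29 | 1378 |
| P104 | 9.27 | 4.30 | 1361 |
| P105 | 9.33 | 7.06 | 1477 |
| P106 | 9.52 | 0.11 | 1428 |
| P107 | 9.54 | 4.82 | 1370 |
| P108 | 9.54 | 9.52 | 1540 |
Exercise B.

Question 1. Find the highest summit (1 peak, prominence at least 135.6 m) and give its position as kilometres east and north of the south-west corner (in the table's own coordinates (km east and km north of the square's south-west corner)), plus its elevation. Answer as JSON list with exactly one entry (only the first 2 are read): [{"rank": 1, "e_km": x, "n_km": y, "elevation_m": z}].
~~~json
[{"rank": 1, "e_km": 0.49, "n_km": 7.31, "elevation_m": 1991}]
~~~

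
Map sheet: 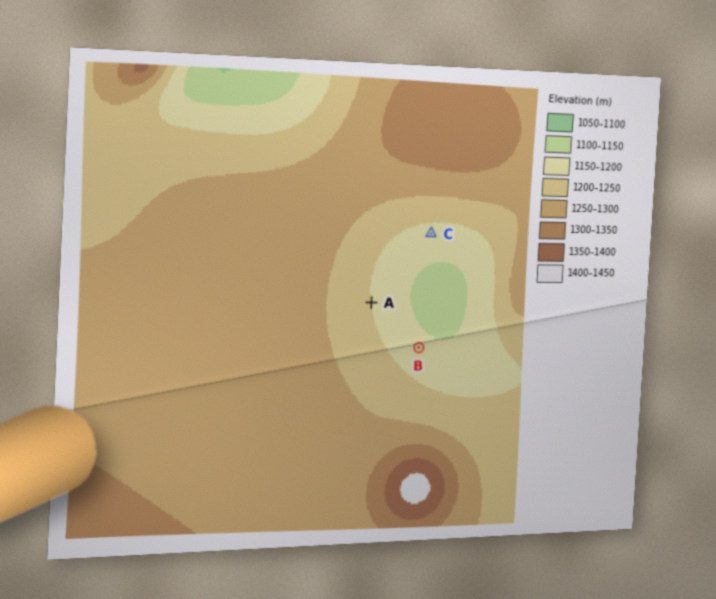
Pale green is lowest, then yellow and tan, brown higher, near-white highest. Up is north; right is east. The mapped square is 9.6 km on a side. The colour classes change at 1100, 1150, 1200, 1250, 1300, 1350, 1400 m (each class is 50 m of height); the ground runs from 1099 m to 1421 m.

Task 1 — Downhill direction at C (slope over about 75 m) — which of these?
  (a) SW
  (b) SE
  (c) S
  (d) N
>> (c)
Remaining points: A E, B NE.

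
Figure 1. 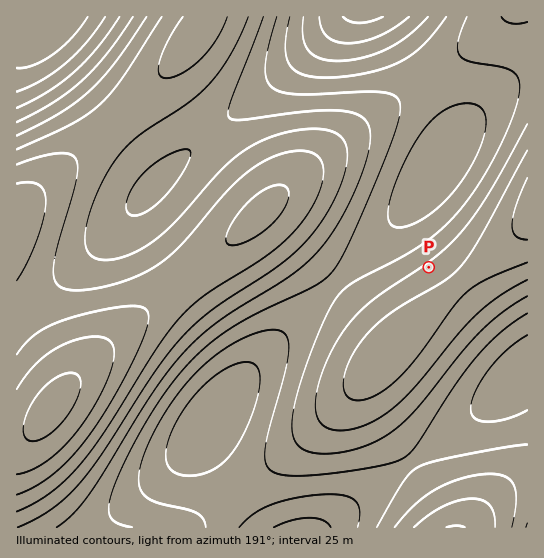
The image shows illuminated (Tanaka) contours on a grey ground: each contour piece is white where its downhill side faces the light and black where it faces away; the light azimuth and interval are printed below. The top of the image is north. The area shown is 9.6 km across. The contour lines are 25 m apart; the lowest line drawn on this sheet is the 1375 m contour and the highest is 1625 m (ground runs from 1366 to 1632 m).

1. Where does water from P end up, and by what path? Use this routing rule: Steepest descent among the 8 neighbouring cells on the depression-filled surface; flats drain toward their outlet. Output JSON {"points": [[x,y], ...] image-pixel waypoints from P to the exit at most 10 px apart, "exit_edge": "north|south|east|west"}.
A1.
{"points": [[429, 267], [439, 278], [447, 289], [458, 285], [469, 275], [479, 265], [490, 254], [501, 245], [511, 234], [522, 223], [527, 218]], "exit_edge": "east"}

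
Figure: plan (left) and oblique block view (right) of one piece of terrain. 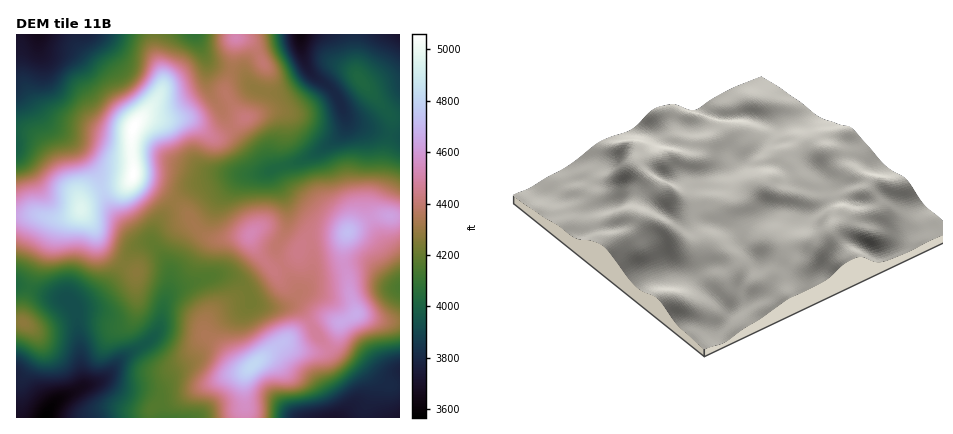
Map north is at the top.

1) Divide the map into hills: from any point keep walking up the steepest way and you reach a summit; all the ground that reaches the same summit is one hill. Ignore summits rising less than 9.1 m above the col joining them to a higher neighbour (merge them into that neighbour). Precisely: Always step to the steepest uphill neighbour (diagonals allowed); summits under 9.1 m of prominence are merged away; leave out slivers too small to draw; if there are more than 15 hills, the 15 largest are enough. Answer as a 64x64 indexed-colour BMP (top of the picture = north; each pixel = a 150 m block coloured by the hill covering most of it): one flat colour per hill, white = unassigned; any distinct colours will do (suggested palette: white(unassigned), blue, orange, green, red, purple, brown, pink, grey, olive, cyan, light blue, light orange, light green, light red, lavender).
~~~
<image width="64" height="64" href="data:image/bmp;base64,Qk12CAAAAAAAAHYAAAAoAAAAQAAAAEAAAAABAAQAAAAAAAAIAAATCwAAEwsAABAAAAAAAAAA////ALR3HwAOf/8ALKAsACgn1gC9Z5QAS1aMAMJ34wB/f38AIr28AM++FwDox64AeLv/AIrfmACWmP8A1bDFAIiIgRERERERERERESIiIiIiIiIiIiIiIiIiIiVVVVVViIiIERERERERERERIiIiIiIiIiIiIiIiIiIiIlVVVVWIiIgREREREREREREiIiIiIiIiIiIiIiIiIiIiJVVVVYiIiIgRERERERERIiIiIiIiIiIiIiIiIiIiIiIlVVVViIiIiIgREREREiIiIiIiIiIiIiIiIiIiIiIiIiVVVVWIiIiIiIERESIiIiIiIiIiIiIiIiIiIiIiIiIiJVVVVYiIiIiIgRESIiIiIiIiIiIiIiIiIiIiIiIiIiJVVVVViIiIiIiBEREiIiIiIiIiIiIiIiIiIiIiIiIiJVVVVVWIiIiIiIERESIiIiIiIiIiIiIiIiIiIiIiIiJVVVVVVYiIiIiIgREREiIiIiIiIiIiIiIiIiIiIiIiIlVVVVVViIiIiIiBERERIiIiIiIiIiIiIiIiIiIiIiIlVVVVVVWIiIiIiIERERERIiIiIiIiIiIiIiIiIiIiIlVVVVVVVYiIiIiIgRERERERIiIiIiIiIiIiIiIiIiIlVVVVVVVViIiIiIgRERERERESIiIiIiIiIiIiIiIiIlVVVVVVVVWIiIiIiBEREREREREiIiIiIiIiIiIiIiIiVVVVVVVVVYiIiIiIERERERERESIiIiIiIiIiIiIiIiVVVVVVVVVViIiIiIgRERERERERIiIiIiIiIiIiIiIiJVVVVVVVVVWIiIiIiBEREREREREiIiIiIiIiIiIiIiJVVVVVVVVVVYiIiIiIERERERERERIiIiIiIiIiIiIiJVVVVVVVVVVViIiIiIMzEREREREREiIiIiIiIiRERERVVVVVVVVVVVWIiIMzMzMzERERERESIiIiIiIiJEREREVVVVVVVVVVVYiDMzMzMzMxERERERQiIiIiIiJEREREQlVVVVVVVVVVMzMzMzMzMzMREREREURCIiIiIkREREQiJVVVVVVVVWYzMzMzMzMzMxERERERREREIiJERERERCIlVVVVVVVWZjMzMzMzMzMzMRERERFERERERERERERCIiZlVVVVVWZmMzMzMzMzMzMzERERFERERERERERERCIiJmZmZVVWZmYzMzMzMzMzMzMREREUREREREREREREIiImZmZmZmZmajMzMzMzMzMzMzEREUREREREREREREIiIiZmZmZmZmaqMzMzMzMzMzMzMxEUREREREREREREQiIiJmZmZmZmZqozMzMzMzMzMzMzMRREREREREREREREIiImZmZmZmZqqjMzMzMzMzMzMzERFEREREREREREREQiIiZmZmZmZmqqMzMzMzMzMzMzMREUREREREREREREREIiZmZmZmZmqqozMzMzMzMzMzMRERFEREREREREREREQmZmZmZmZmaqqjMzMzMzMzMzMREREURERERERERERERGZmZmZmZmaqqqMzMzMzMzMzMRERERFEREREREREREREZmZmZmZmZqqqozMzMzMzMzMRERERERRERERERERERERmZmZmZmZmqqqjMzMzMzMzMxEREREREURERERERERERGZmZmZmZmaqqqMzMzMzMzMzERERERERFERERERERERGZmZmZmZmZqqqozMzMzMzMzERERERERERREREREREREZmZmZmZmZmqqqjMzMzMzMzMRERERERERERFEREREREZmZmZmZmZmaqqqMzMzMzMzMxEREREREREREREREURERmZmZmZmZmZqqqozMzMzMzMxEREREREREREREREREREWZmZmZmZmZmqqqjMzMzMzMxERERERERERERERERERERERZmZmZmZmaqqqMzMzMzMxERERERERERERERERERERERERFmZmZmZqqqozMzMzMzERERERERERERERERERERERERERFmZmZmqqqjMzMzMzERERERERERERERERERERERERERERZmZmaqqqMzMzMzEREREREREREREREREREREREREREREWZmaqqqozMzMxERERERERERERERERERERERERERERERFmZqqndzMzMxERERERERERERERERERERERERERERERERZqd3d3MzMxERERERERERERERERERERERERERERERERF3d3d3czMxEREREREREREREREREREREREREREREREREXd3d3dzMzEREREREREREREREREREREREREREREREREXd3d3d3MzERERERERERERERERERERERERERERERERERd3d3d3czERERERERERERERERERERERERERERERERERF3d3d3dzMRERERERERERERERERERERERERGZmRERERF3d3d3d3MRERERERERERERERERERERERERmZmZmRERF3d3d3d3cRERERERERERERERERERERERERGZmZmZkRd3d3d3d3dxERERERERERERERERERERERERGZmZmZmZd3d3d3d3d3ERERERERERERERERERERERGZmZmZmZmZl3d3d3d3d3cRERERERERERERERERERERmZmZmZmZmZl3d3d3d3d3dxERERERERERERERERERERmZmZmZmZmZmXd3d3d3d3d3ERERERERERERERERERERGZmZmZmZmZmZd3d3d3d3d3cREREREREREREREREREREZmZmZmZmZmZd3d3d3d3d3dxEREREREREREREREREREZmZmZmZmZmZl3d3d3d3d3d3"/>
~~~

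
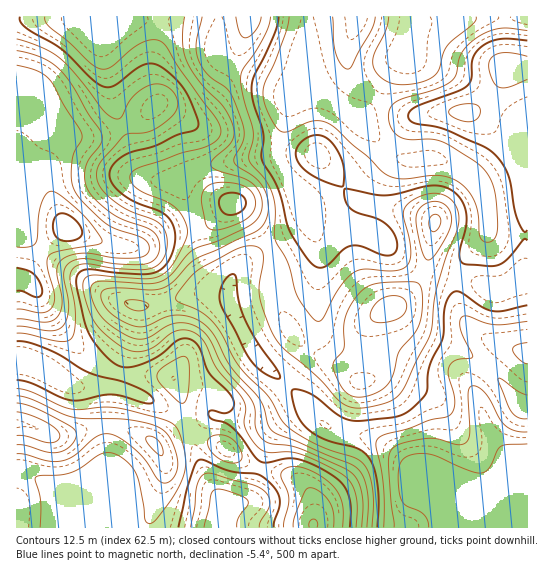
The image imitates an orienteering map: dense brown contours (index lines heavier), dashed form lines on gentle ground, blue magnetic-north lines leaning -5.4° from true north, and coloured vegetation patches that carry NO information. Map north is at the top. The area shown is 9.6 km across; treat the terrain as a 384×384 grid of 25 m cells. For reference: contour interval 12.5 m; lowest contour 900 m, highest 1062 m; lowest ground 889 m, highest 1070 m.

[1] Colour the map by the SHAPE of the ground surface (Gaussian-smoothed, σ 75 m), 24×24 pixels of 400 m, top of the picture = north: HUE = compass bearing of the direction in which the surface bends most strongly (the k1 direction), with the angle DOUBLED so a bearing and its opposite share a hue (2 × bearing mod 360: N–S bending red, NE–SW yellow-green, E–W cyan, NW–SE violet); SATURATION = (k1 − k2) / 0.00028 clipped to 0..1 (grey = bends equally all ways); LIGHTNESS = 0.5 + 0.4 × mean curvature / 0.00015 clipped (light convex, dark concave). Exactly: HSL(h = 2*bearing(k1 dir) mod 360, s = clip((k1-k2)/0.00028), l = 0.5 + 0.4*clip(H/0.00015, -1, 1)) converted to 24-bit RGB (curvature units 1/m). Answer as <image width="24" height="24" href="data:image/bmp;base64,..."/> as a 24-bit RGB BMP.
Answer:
<image width="24" height="24" href="data:image/bmp;base64,Qk32BgAAAAAAADYAAAAoAAAAGAAAABgAAAABABgAAAAAAMAGAAATCwAAEwsAAAAAAAAAAAAAsbWBVlmFeHiAe3yBd3mFiXyMtJR0vblzUF+DM01/TpurN0ayeWC94eDC3cu50LmdemakACx8dIjFolW8XEqMf46Sj6KSenyjuIKEdlSDeH9weIF8d32BhGKEz3BMvONUOVV0WilKZV8jLDIbRqElnudlwNak1Lu/wYm1FidxNUldiUhXeFtwhJlnhKFqcHlxhUkkh1gjXpQwUIRXdWlnbEFi0aNo5vDEPQtggB9BU+GTSLn/tuf70fr1s9bu44fZ4m6eZR58QjJQblJMhHlXeqxddptoaW9xZTEvts92atKQO35yXUJVbEuEtPa534CiUQCQ0+j4zf75AJbaWeenhdtocxsklyAO7gwAhhFHX0RSWHVwd6d2drqOj1x2eVg/j7r/zvD9t6X9oFj8WXHvr+r+yPHxwBCOHq7MbexO3ZkZJ0onSZYZWjQMQhILg08Rl1Egnk5jc4+bVY6edsWCT4utoh6Jv3Vtudjoc6rDbiyNxknKZrDQqawtVQoH1VEUfZhFsZgtk+6RRn7Pfj6CdjFSfCtYxnJAhqNXaKZ9dpapa4Wrhc2SQSJwgz6dvNnQxpIsaBoSRBsPd3MWiXcfhCQhoTmarN6YSHSxw/3kerjdmxKWjyRphDhoaEmWutHWvbPYibG8U6Kga7eqrWByURZgaNmTaMGhdEkTZx8YlnxIdcOYbLrMUH3jgH3h3KeweNZ9POJCTBU1XxY+hzdKXXymdMHLebqLpG9vxHyMooFqTX9LeTdpUanMe9CmeVRzRDcbeZowT+p3Zti1YbK8OmeXV0SM2ru25+7diDakWhJfgS95m7J/aM+uUmOXsVxPlIhNm5NPvI9wY4+XQZq8VqyKfFI2dGNBSF2oiemSSf+MJNi0T3GQSDtoN4d3keB354takQlgcSF6b1qZltCabZSiSDuArn6gwYipp4N/mLyEdKuZQDtzdiI4o3tFcodYbn7W1/TbhOLAIjJfKREKLSEGO14AS4QAiVoXfDhSXj6Iiq2Aib9vYGGGQkyJeJSXoJC0xbXTzay9nWF2TR5qgFyvpLfDgneuicbV3fCmfx0QMwAOMxMAcW8MYe8AAJgYMGszUHhSQFmAsbGGqbmBWHmPSFuLcJqIbrqNeJKr5UZ/zllWHDqoiL3Tj3jIwIfDsG13/woFbgAgSgTG0N37zt791/L0JlXhLkBtRnolHFEzY7RGqMWLU1ePT1R3b6RkdalSUzU7qBsv+9R2GoZySJh5aE97wKaBdEVg6zKt4tT3r+D/ksj+usTt79PqmB/4oSb62nunKn1EANgrULtbaUF9eWF9hp9YhmhFUS5NjUpo/u7NN7ptH2ZnU0VfzcZKSEt9bMi61PHWYmy2V4qTa5GGv3aGzSTRch+b5ou758vhU/e3In+bVTh5jmdwl3hnk2KWPFKyXKTW7+7c0r7mDxCRTTd6z8B7V21+YtFMq9U1bnpNWIFWaWNFgFw3hi9eRTmztdfk3+HsycPsOAiAZi9ihpRad6qOdKm5RqHQScbazeCz6F2WcxCKWT93yNKMY3+OoLZ6vaVVfoM3UEsnXEcqdXAyVHI+I6YwLdYOteEkyBArYgFenktra8duWrWJZJZyUHdMRXEsl5gbliERcShLWYFdoMt3cJSWmo5zwVxeu11wXk+Pclh8eZBmaoNhlJ5DfqYeYKMNTGEhJxqdsbbUutbOXoOyk1uViUJQgXg7amIxeEEwh4ZUZLiFe619jHB5hmxsirGKm6nMjDfjuF3LqIyLWoOelrzItcjZo7nNLFfHIFaUaLh3xKGCg0RveT5ns0GEvGZxh1CIZKCKdsKdZLSRcYd0fXZqeaF5fbt6YImSZS2MqHW0zqi/hcbJaNfKqYCsraZ7UDZvSEFlZo5IoXU+g0BKVHSAVpvIsazpsKH4sbLtp5LKlGh+eHdkd4uciLSRhsSgP0WxVjCggYWdr8GktNG8UmWjpEt+z2xDTTRVU2RycoJuiFhooIxtZ8SrObegQ5JcjXtMr0FS0CtPul5kjXiCi6HDqc/JgKuzWylsVUVvnJt8rcZvwsNPYz5UdzRS5WM5TItjQHyIZWeBiF2MsMh6S5xIV2JRY2ZKXGBCgkVPsXJ9urSkj4u2eLB1q5hnkixGazZbUnRpdpxiwadtwYNNZENgUTlw3JR9r8BoLG18UFp9bGGL07KHmqFVQ3R0Y218W46PPaeyhbHCt7XKj5LJiJMbbFkkdkE8eWdwZ3tsb4RRq5lEv41abVqPMDl+yJmB4tm4JVinPUqHX2SBv6B9x7aaPWmgV2SFcIxoP3hAS3sfkaEOdHkU"/>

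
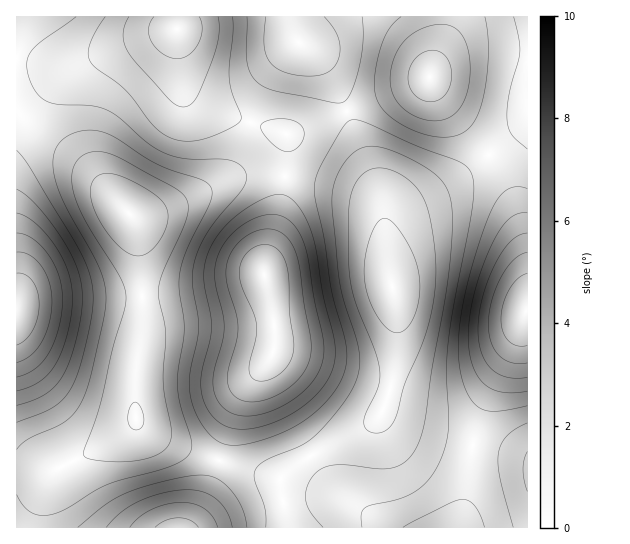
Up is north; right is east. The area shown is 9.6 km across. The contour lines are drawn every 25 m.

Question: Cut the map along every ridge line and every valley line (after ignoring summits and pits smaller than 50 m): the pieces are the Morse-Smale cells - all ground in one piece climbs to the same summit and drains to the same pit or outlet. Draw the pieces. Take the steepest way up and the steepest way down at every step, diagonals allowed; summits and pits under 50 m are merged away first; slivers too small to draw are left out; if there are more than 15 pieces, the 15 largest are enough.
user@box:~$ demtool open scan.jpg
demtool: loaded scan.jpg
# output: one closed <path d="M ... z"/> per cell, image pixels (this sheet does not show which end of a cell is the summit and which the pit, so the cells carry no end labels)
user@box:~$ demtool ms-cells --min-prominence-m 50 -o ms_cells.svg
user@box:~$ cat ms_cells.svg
<path d="M291 16l-274 0-1 99 7 4 59 44 31 35 20 18 10 0 19-5 73-34 14-2 36 1 2-10 0-32 18-5 42-18-8-20-15-26-13-14-15-12z"/><path d="M489 155l-40 29-44 23-16 12-2 7 0 28 10 67-1 41-7 32-8 20-10 10-61 32-20 13-10 10 5 36 5 13 167-1 10-32 4-41 6-29 11-28 25-50 12-34 3-3 0-57-8-36-17-43z"/><path d="M19 116l-3 1 0 353 37 1 53-27 23-15 7-8-1-40 8-54-3-72-4-29-4-9-50-54z"/><path d="M287 176l-3 3-5 36-15 52 0 10 11 48 0 22-4 11-20 23-12 20-20 60 58 18 4 0 9-10 27-17 50-25 14-13 12-36 4-31-1-41-8-40-4-47-4-10-6-8-20-10-35-10z"/><path d="M275 175l-26 0-14 2-73 34-19 5-11 1 7 25 4 53 0 32-8 54 1 40 11 11 22 11 46 17 5-1 13-45 10-21 28-35 4-11 0-22-11-48 0-10 15-52 6-37 0-2z"/><path d="M527 16l-234 0-1 9 4 14 15 12 16 18 20 42 83-32 19 30 40 46 39-30z"/><path d="M137 421l-18 15-61 32-6 6-5 11-7 24-1 19 148 0 4-3 16-30 12-34-50-18-22-11z"/><path d="M430 79l-83 32 34 88 5 44 2-21 10-11 51-27 39-29-1-4-38-42z"/><path d="M527 311l-14 36-25 50-11 28-6 29-4 41-9 33 70-1z"/><path d="M346 112l-41 17-18 5-2 41 34 6 42 12 16 12 6 14 0-14-6-18z"/><path d="M223 461l-4 1-12 33-19 32 101 1-9-49z"/><path d="M527 125l-38 29 14 20 10 23 7 20 7 35z"/><path d="M55 469l-39 2 1 57 22-1 0-10 5-24z"/>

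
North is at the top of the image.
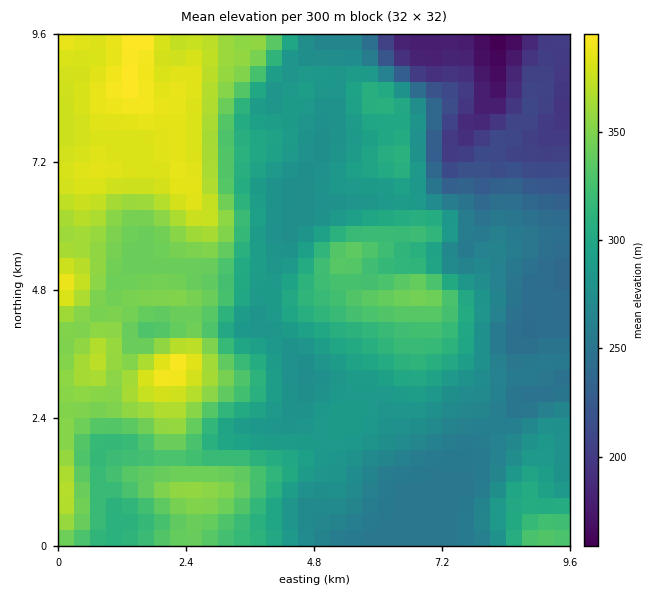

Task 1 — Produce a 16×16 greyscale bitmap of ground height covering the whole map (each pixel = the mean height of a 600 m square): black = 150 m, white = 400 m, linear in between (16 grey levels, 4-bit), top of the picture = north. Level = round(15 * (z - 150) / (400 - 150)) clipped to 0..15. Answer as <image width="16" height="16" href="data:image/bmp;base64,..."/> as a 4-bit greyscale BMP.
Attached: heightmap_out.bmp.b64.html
<image width="16" height="16" href="data:image/bmp;base64,Qk32AAAAAAAAAHYAAAAoAAAAEAAAABAAAAABAAQAAAAAAIAAAAATCwAAEwsAABAAAAAAAAAAAAAAABEREQAiIiIAMzMzAERERABVVVUAZmZmAHd3dwCIiIgAmZmZAKqqqgC7u7sAzMzMAN3d3QDu7u4A////AMqruph2ZmeryrzLqHdmZ5nKu7uph3ZniMq8qYiIh3d4zN3KmIiId2bd3tuYiZmHZs28yYiaqpdm3My5iau7p2bszLqJu6qHZtzMy4irqndm3c3riIiZdmXu7uqIiJdERO7u2piJljQz7u7aiImXMjPu/uyYiXQxM+7+7Lh3MiEj"/>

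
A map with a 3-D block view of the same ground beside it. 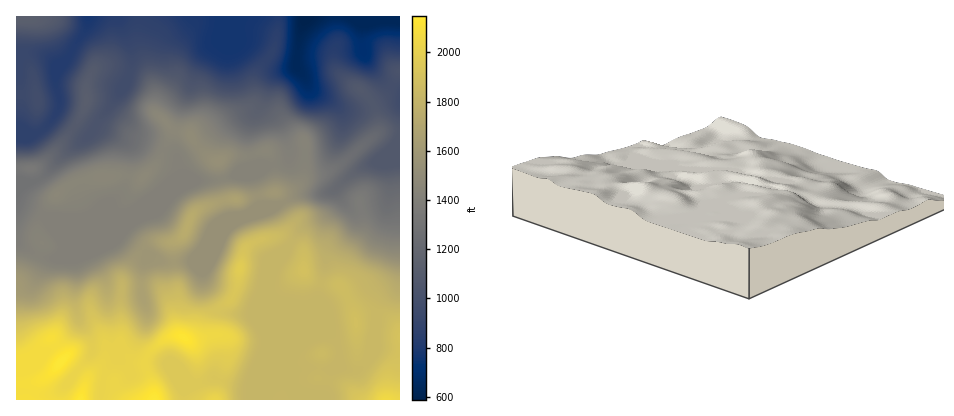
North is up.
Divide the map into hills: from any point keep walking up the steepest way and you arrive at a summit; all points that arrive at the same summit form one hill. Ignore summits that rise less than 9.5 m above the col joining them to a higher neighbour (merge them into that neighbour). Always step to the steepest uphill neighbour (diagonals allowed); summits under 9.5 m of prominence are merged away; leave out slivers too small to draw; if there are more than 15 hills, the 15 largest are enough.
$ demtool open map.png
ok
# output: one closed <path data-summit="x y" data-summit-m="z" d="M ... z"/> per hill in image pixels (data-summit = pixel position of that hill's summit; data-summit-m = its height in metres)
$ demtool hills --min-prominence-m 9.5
<path data-summit="60 362" data-summit-m="655" d="M16 200l0 200 44 0 2-10 30-36 1-10-4-10-11-16-2-8 0-42-2-10-9-20-14-14 19 19 23 11 14 32 4 52 3 11 8-1 8-5 16-21 1-12-5-16 0-22 3-8 0-12-21-16-40-17-38-1-24-12z"/><path data-summit="218 162" data-summit-m="468" d="M304 16l-186 0 14 36-1 18-10 22-25 34 24 12 30 6 24 10 3 4 4 16-21 17 12-1 22-9 34-3 30-12-5-4-4-16 2-26 13-22 7-18 5-6 20-8 3-26z"/><path data-summit="184 338" data-summit-m="651" d="M212 250l-14 9-16 3-18 0-19-8 0 10-3 8 0 22 5 16 0 10-9 22 0 6 4 6 8 5 18 4 12 6 12 16 24-7 34 9 4-5 17-42 0-44-2-4 2-18-19 40-30-2-8-8-11-24 0-10z"/><path data-summit="356 322" data-summit-m="575" d="M400 139l-11 23 1 30-2 6-10 6-20 5-9-1 6 8 0 6-5 10-16 12-7 10-9 48-8 6-10 0-12-5-5 1 15 14 30 14 10 14 3 20 9 4 6 1 4-2 10-11 8-50 3-6 18-18z"/><path data-summit="144 176" data-summit-m="450" d="M96 126l-10 13-20 13-24 26-14 5-12-1 0 18 6 6 24 12 32 1 16-4 30 0 28-17 29-24-4-16-3-4-32-13-22-3z"/><path data-summit="386 400" data-summit-m="628" d="M400 278l-3 10-16 14-3 6-8 50-10 11-4 2-15-5-3-20-10-14-30-14-8-8 7 24-3 6-4 4-8-1-5-5-5-12 0-28-1 84-5 18 134 0z"/><path data-summit="188 226" data-summit-m="534" d="M268 165l-8 0-36 14-30 2-22 9-12 1-36 24-30 0-13 3 43 18 30 23 10 3 30-1 12-6 14-13 5-10 7-8 39-18-11-2-6-24 0-4 8-5z"/><path data-summit="240 268" data-summit-m="602" d="M332 191l-10 3-28 2-16 10-8 0-32 14-13 12-6 12-7 6-9 20 2 16 15 25 12 3 21 0 24-56 11-10 8-14 8-8 22-12 6-12z"/><path data-summit="274 192" data-summit-m="487" d="M390 85l-1 5-7 8-18 10-18 2-9-4 5 8 0 16-7 14-7 7-8 3-14 1-12-2-4-4-1 9-3 3-18 5-12 8-2 6 6 24 18 2 20-11 24-1 10-3 22-18 22-11 14-12 10-12 0-48z"/><path data-summit="304 270" data-summit-m="578" d="M336 189l-10 25-22 12-8 8-8 14-10 8-9 26 0 10 7 8 24 8 10 0 8-6 9-48 3-6 20-16 5-10-1-8-8-8z"/><path data-summit="80 400" data-summit-m="653" d="M66 238l8 20 2 10 0 42 5 14 10 14 2 12-6 10-25 30-2 10 40 0 5-26 11-14-5-22-4-52-14-32-19-9z"/><path data-summit="154 400" data-summit-m="654" d="M144 325l-14 18-16 7 2 10-11 14-3 26 82 0 0-10 8-6-8-12-10-7-24-6-11-9-1-8z"/><path data-summit="38 100" data-summit-m="298" d="M38 53l-22 1 0 79 16 2 8-3 11-10 8-16-4-28 5-14-4 1-8-8z"/><path data-summit="30 168" data-summit-m="411" d="M56 114l-14 16-6 4-20 0 0 47 12 2 14-5 24-26 22-16z"/><path data-summit="26 18" data-summit-m="346" d="M88 16l-72 0 0 38 22-1 10 4 8 8 8-3 19-28 5-12z"/>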